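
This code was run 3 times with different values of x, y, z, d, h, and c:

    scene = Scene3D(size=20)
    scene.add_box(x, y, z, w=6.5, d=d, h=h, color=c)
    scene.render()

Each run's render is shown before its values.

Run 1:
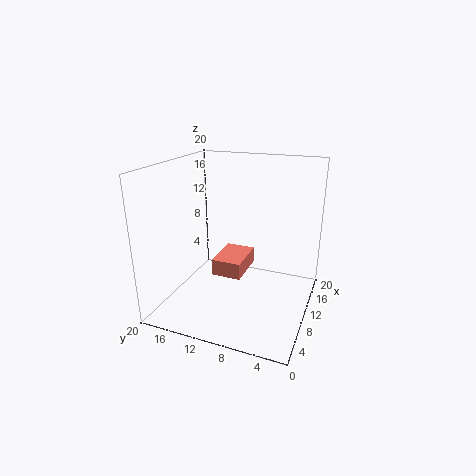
x = 10.5; y = 10; z = 3; d = 4.5; h = 2.5; c = 'salmon'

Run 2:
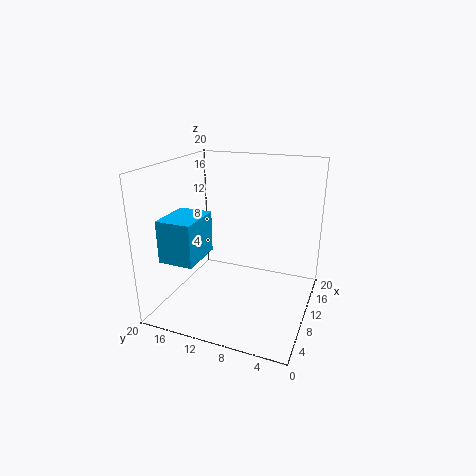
x = 4.5; y = 14.5; z = 7; d = 5; h = 6; c = 'deepskyblue'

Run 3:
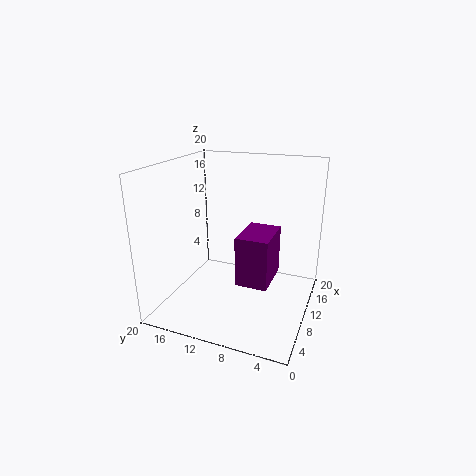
x = 7.5; y = 5; z = 4; d = 4.5; h = 7; c = 'purple'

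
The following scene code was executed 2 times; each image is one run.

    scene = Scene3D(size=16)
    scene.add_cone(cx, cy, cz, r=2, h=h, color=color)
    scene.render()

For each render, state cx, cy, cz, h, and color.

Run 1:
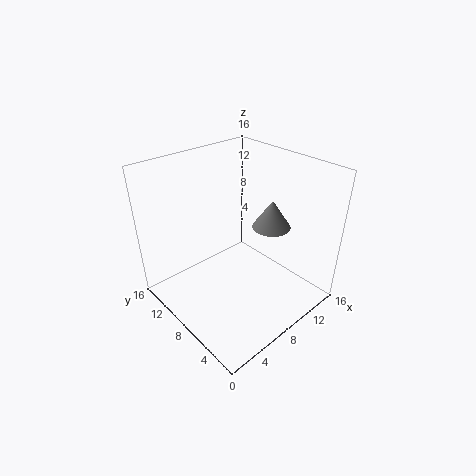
cx = 10, cy = 5, cz = 10, h = 3, color = 'gray'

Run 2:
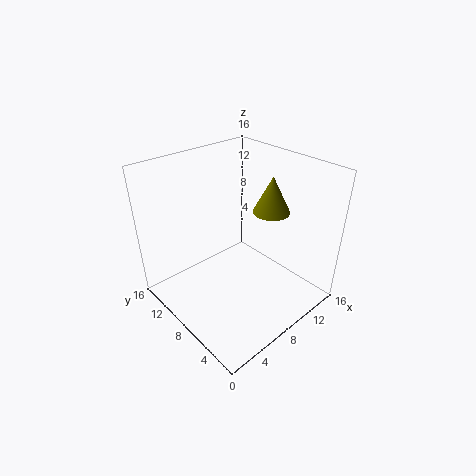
cx = 11, cy = 6, cz = 11, h = 4, color = 'olive'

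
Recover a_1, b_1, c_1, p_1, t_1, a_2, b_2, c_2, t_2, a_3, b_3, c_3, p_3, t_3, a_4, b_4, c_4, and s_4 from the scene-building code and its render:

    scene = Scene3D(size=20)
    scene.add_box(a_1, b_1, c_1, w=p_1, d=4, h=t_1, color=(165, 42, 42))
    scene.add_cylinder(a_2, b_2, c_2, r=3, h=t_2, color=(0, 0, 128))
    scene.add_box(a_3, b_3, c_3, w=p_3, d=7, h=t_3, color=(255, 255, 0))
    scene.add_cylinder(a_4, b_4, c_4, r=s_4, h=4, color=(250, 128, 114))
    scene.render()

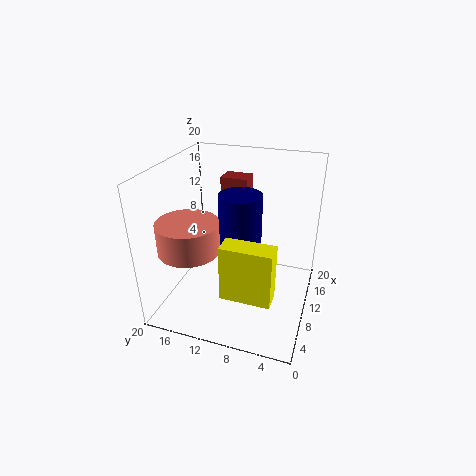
a_1 = 14; b_1 = 10; c_1 = 12; p_1 = 3; t_1 = 5; a_2 = 11; b_2 = 10; c_2 = 9; t_2 = 7; a_3 = 5; b_3 = 4; c_3 = 3; p_3 = 3; t_3 = 8; a_4 = 5; b_4 = 15; c_4 = 10; s_4 = 4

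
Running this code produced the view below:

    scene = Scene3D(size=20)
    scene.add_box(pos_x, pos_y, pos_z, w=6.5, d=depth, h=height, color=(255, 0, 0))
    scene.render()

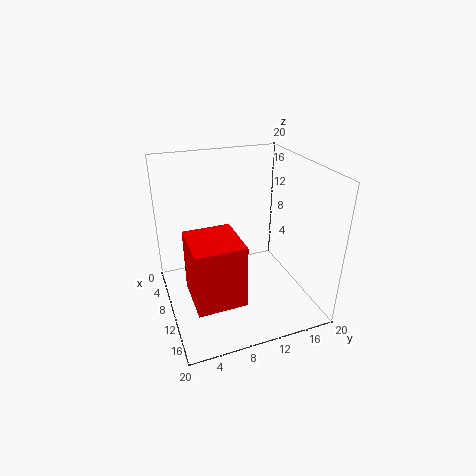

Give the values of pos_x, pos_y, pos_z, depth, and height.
pos_x = 12, pos_y = 2, pos_z = 5.5, depth = 6, height = 8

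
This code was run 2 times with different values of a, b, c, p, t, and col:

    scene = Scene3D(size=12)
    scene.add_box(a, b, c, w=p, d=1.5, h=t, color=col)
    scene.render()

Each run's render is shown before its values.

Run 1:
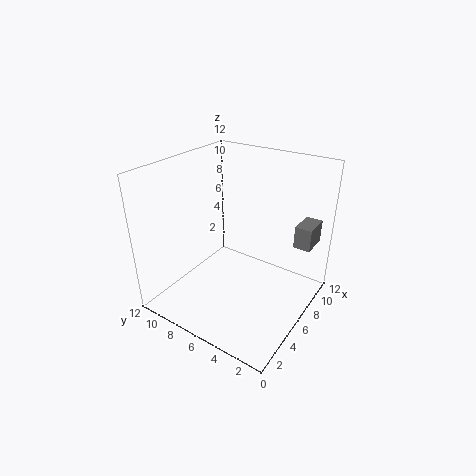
a = 9.5; b = 1; c = 4.5; p = 2.5; t = 2; col = 'gray'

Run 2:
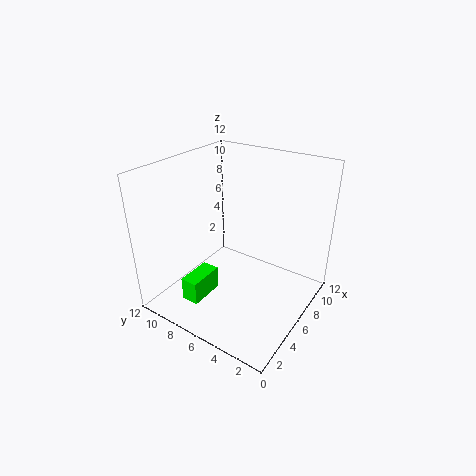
a = 2; b = 7.5; c = 1; p = 3; t = 2; col = 'lime'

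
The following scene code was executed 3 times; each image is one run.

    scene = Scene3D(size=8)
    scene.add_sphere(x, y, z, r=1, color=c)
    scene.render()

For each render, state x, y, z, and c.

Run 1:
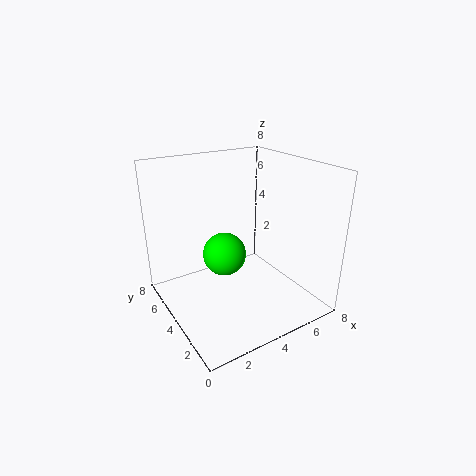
x = 2
y = 2
z = 4.5
c = 'lime'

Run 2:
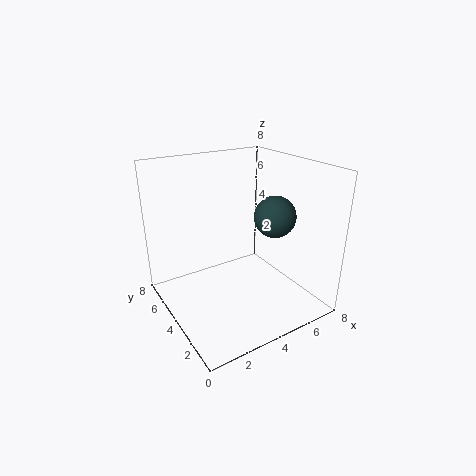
x = 4.5
y = 1.5
z = 6
c = 'darkslategray'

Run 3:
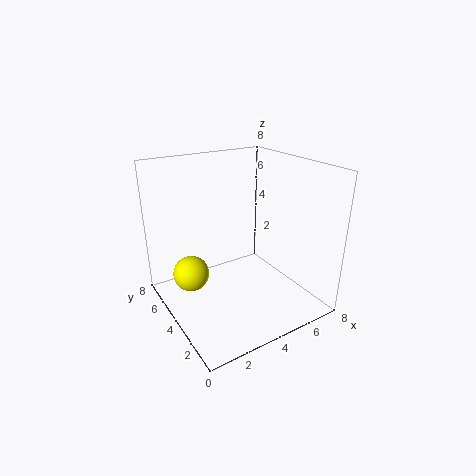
x = 1.5
y = 5
z = 2
c = 'yellow'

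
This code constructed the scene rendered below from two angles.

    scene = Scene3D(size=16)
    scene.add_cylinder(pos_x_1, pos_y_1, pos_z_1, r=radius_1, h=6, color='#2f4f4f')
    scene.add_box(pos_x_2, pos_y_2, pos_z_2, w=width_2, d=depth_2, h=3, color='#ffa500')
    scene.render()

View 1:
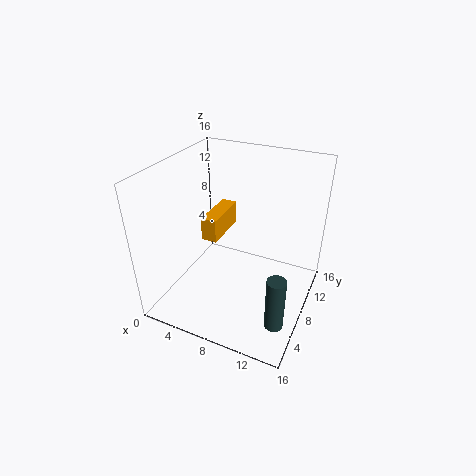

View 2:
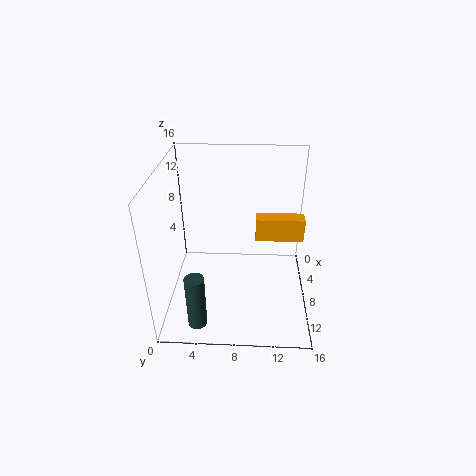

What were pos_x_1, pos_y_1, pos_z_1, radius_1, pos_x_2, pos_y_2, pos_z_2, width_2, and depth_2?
pos_x_1 = 14; pos_y_1 = 4; pos_z_1 = 1; radius_1 = 1; pos_x_2 = 2; pos_y_2 = 10; pos_z_2 = 5; width_2 = 2; depth_2 = 6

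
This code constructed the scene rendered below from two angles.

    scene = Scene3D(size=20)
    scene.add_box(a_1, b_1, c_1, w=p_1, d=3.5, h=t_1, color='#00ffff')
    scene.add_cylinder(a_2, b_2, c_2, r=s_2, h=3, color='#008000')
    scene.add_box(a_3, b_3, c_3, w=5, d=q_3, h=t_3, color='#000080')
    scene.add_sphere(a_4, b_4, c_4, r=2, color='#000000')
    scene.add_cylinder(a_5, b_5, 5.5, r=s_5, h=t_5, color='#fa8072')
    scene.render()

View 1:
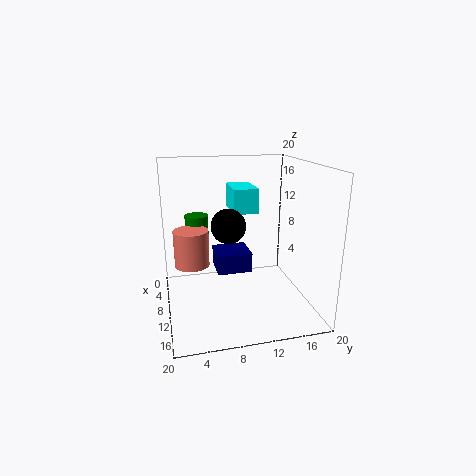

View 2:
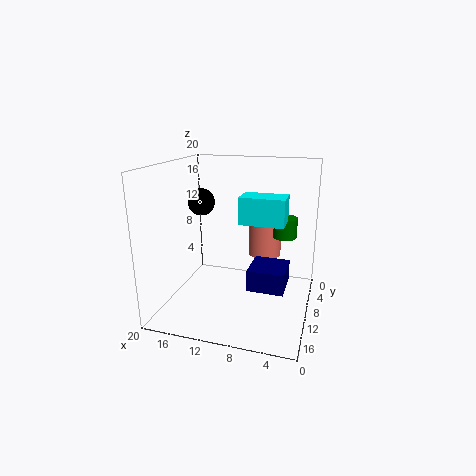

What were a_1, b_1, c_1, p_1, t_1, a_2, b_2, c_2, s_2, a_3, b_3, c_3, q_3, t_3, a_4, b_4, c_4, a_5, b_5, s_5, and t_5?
a_1 = 3.25
b_1 = 9.75
c_1 = 13
p_1 = 5.75
t_1 = 3.5
a_2 = 4.25
b_2 = 5
c_2 = 9
s_2 = 1.75
a_3 = 3
b_3 = 7.5
c_3 = 3.5
q_3 = 5.25
t_3 = 3
a_4 = 16.5
b_4 = 7.25
c_4 = 14
a_5 = 7.5
b_5 = 3.75
s_5 = 2.5
t_5 = 5.25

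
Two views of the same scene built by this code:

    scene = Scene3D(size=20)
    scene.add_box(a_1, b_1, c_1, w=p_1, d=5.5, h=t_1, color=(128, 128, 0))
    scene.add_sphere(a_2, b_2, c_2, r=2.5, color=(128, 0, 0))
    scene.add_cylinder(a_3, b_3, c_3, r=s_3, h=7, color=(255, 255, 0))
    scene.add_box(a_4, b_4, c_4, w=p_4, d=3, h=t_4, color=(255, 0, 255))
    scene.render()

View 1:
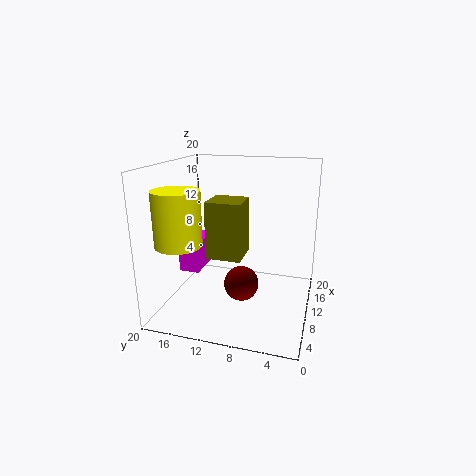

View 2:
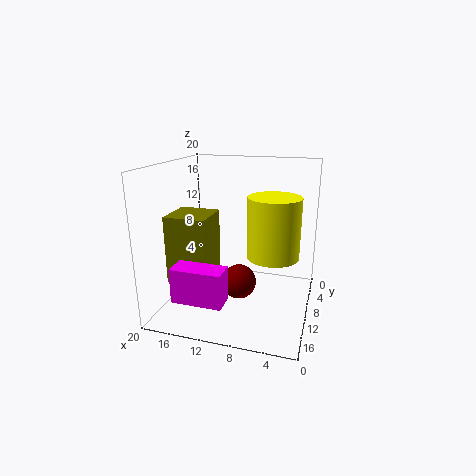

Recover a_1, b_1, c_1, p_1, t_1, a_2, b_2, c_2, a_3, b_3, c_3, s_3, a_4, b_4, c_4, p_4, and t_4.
a_1 = 12.5
b_1 = 10.5
c_1 = 5
p_1 = 5.5
t_1 = 9
a_2 = 10
b_2 = 9.5
c_2 = 3
a_3 = 4
b_3 = 16
c_3 = 10.5
s_3 = 3
a_4 = 9.5
b_4 = 16
c_4 = 4
p_4 = 6.5
t_4 = 4.5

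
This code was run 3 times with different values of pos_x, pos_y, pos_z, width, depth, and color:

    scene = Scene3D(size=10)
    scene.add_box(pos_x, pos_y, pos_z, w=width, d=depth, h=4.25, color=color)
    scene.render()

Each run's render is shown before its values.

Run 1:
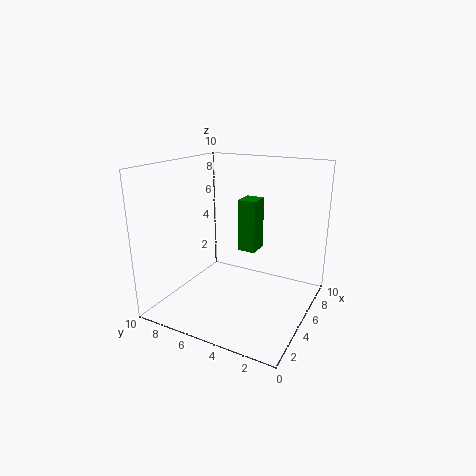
pos_x = 8.25, pos_y = 5.25, pos_z = 2.5, width = 1.75, depth = 1.5, color = 'green'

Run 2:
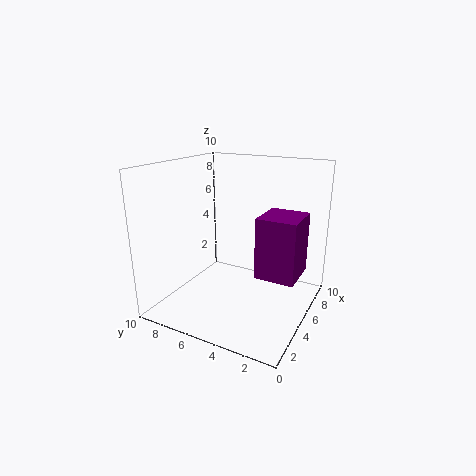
pos_x = 4.5, pos_y = 0.75, pos_z = 2.5, width = 3, depth = 2.75, color = 'purple'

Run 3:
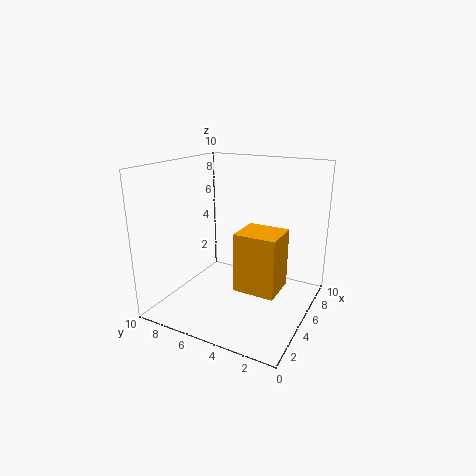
pos_x = 4.25, pos_y = 2, pos_z = 1.25, width = 2.75, depth = 3, color = 'orange'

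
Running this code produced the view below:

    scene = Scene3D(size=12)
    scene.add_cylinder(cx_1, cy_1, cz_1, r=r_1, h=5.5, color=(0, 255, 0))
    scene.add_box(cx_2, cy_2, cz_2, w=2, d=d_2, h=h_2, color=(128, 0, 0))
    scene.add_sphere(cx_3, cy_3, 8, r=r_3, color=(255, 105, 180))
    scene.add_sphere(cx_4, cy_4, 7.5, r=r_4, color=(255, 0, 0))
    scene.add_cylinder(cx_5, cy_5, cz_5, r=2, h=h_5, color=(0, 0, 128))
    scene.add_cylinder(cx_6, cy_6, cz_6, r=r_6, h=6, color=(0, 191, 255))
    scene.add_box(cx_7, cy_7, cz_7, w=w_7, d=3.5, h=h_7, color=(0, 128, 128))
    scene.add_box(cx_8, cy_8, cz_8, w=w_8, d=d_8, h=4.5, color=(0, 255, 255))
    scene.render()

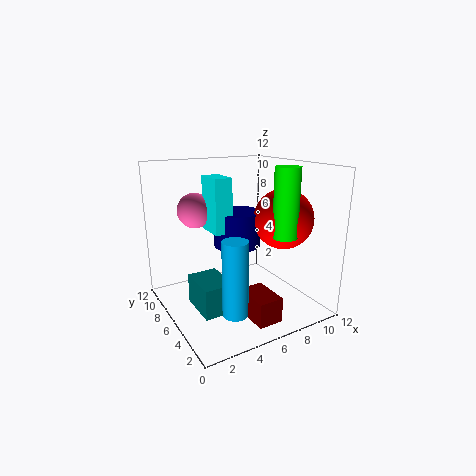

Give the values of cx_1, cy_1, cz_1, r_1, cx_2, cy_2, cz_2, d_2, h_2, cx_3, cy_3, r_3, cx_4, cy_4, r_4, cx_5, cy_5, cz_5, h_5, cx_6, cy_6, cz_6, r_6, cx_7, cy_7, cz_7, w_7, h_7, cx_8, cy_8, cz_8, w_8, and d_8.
cx_1 = 8.5
cy_1 = 3
cz_1 = 6.5
r_1 = 1
cx_2 = 5
cy_2 = 1
cz_2 = 0.5
d_2 = 3
h_2 = 2
cx_3 = 3.5
cy_3 = 9
r_3 = 1.5
cx_4 = 9.5
cy_4 = 4.5
r_4 = 2.5
cx_5 = 6.5
cy_5 = 7
cz_5 = 5
h_5 = 3
cx_6 = 4
cy_6 = 3
cz_6 = 1
r_6 = 1
cx_7 = 2
cy_7 = 4
cz_7 = 0.5
w_7 = 2.5
h_7 = 2.5
cx_8 = 4
cy_8 = 6
cz_8 = 6.5
w_8 = 1.5
d_8 = 2.5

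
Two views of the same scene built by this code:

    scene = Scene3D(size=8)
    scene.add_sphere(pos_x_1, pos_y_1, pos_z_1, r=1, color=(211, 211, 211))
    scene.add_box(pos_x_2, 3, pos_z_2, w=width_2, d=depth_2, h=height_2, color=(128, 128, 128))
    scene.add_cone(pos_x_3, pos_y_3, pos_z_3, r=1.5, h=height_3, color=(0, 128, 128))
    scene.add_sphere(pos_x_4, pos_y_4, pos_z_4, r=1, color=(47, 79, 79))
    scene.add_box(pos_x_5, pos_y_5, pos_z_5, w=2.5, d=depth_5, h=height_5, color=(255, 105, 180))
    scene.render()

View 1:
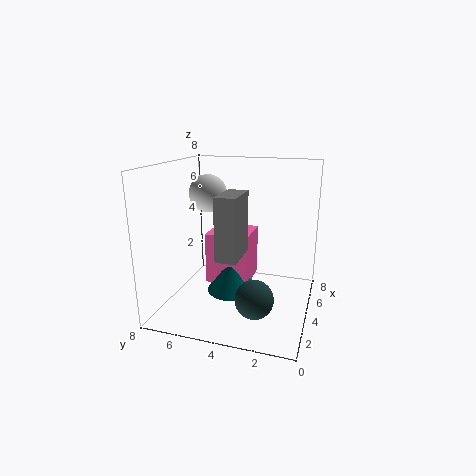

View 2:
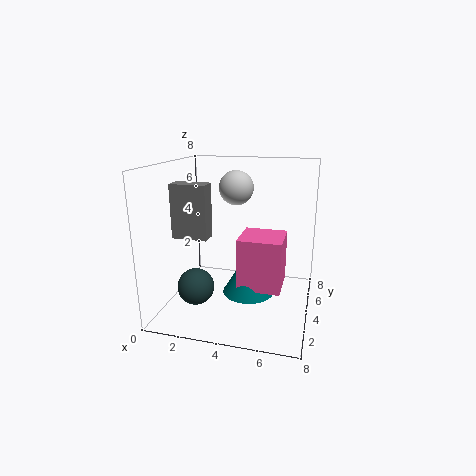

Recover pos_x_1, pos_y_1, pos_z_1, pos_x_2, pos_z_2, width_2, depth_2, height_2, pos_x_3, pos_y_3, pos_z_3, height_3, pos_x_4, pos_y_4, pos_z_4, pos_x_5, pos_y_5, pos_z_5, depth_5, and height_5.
pos_x_1 = 3.5, pos_y_1 = 5.5, pos_z_1 = 6.5, pos_x_2 = 0.5, pos_z_2 = 4, width_2 = 2, depth_2 = 1, height_2 = 3, pos_x_3 = 4.5, pos_y_3 = 4.5, pos_z_3 = 0.5, height_3 = 2.5, pos_x_4 = 2, pos_y_4 = 2.5, pos_z_4 = 1.5, pos_x_5 = 4, pos_y_5 = 3.5, pos_z_5 = 1, depth_5 = 2.5, height_5 = 3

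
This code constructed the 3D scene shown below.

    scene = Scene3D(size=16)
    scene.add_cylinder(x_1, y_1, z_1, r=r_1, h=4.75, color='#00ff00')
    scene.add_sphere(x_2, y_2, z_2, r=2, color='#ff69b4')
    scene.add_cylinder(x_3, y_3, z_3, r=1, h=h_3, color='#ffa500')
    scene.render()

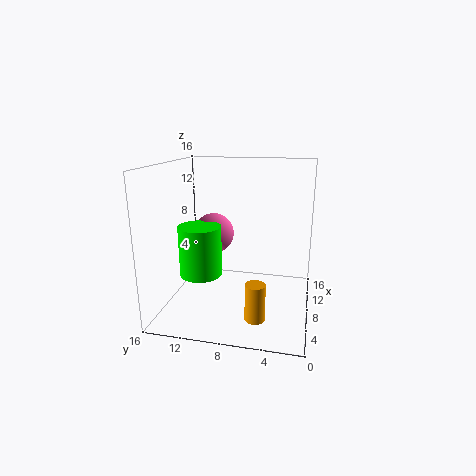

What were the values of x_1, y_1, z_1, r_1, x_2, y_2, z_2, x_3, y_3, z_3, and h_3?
x_1 = 2; y_1 = 10.25; z_1 = 6.25; r_1 = 2; x_2 = 4.75; y_2 = 9.75; z_2 = 9.5; x_3 = 2.25; y_3 = 5; z_3 = 1.75; h_3 = 3.75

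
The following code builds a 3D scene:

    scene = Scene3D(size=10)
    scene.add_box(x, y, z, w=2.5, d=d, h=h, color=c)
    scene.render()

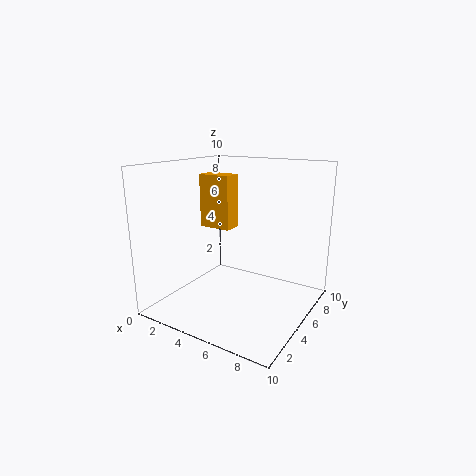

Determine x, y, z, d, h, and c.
x = 1, y = 6, z = 5, d = 1.5, h = 4, c = 'orange'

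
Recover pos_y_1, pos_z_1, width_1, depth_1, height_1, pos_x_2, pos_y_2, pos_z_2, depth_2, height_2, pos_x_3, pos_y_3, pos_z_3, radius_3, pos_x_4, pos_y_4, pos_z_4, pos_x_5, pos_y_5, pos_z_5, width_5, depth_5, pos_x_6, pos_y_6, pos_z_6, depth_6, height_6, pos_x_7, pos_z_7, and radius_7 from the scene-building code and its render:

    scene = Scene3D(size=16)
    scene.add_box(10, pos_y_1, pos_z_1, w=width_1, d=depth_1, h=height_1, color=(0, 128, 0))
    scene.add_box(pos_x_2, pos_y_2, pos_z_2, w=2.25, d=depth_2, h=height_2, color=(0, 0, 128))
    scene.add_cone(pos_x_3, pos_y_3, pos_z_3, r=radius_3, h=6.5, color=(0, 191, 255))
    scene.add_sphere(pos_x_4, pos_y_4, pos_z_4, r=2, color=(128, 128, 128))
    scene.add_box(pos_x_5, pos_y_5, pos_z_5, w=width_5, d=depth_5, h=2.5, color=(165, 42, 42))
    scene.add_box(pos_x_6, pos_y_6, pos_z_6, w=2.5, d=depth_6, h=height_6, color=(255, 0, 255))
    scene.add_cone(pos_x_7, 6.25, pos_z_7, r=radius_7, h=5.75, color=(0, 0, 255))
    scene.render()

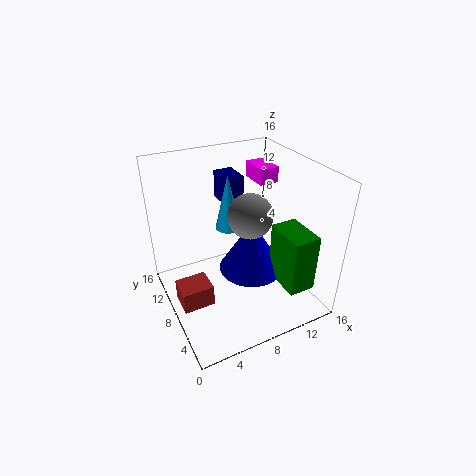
pos_y_1 = 0.25
pos_z_1 = 5
width_1 = 2.75
depth_1 = 4.25
height_1 = 6
pos_x_2 = 8
pos_y_2 = 11
pos_z_2 = 10.5
depth_2 = 3.25
height_2 = 3.25
pos_x_3 = 8.25
pos_y_3 = 11
pos_z_3 = 7.75
radius_3 = 1.5
pos_x_4 = 6.5
pos_y_4 = 2.75
pos_z_4 = 13.75
pos_x_5 = 0.75
pos_y_5 = 6.5
pos_z_5 = 1
width_5 = 3.5
depth_5 = 3
pos_x_6 = 13.25
pos_y_6 = 12.25
pos_z_6 = 11.5
depth_6 = 3.75
height_6 = 2
pos_x_7 = 8.75
pos_z_7 = 5
radius_7 = 3.5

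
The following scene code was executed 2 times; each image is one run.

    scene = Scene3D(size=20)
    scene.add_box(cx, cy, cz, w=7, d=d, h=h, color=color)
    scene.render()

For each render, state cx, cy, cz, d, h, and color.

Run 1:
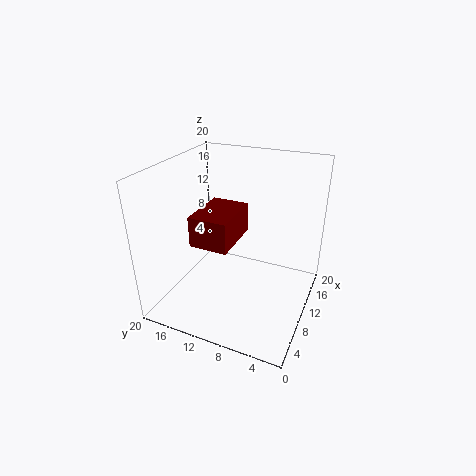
cx = 4, cy = 9, cz = 11, d = 5, h = 4, color = 'maroon'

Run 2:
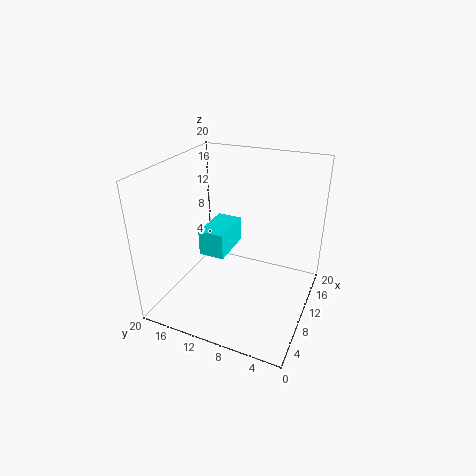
cx = 11, cy = 13, cz = 5, d = 4, h = 4, color = 'cyan'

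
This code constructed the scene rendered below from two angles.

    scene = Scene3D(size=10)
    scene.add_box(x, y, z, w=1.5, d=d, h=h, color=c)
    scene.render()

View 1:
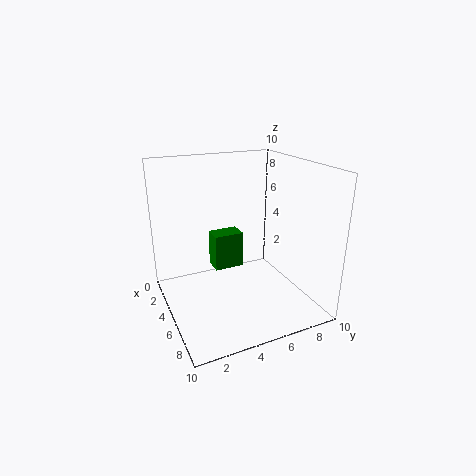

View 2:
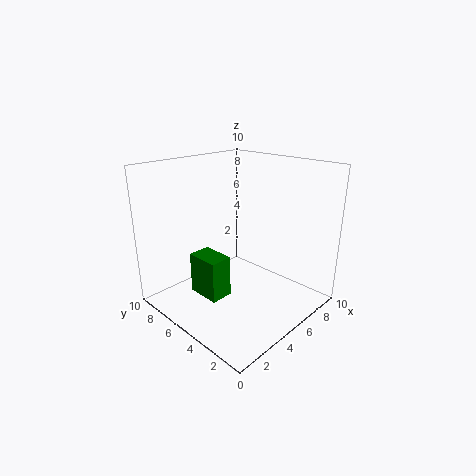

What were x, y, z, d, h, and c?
x = 1.75, y = 4, z = 1.75, d = 2.25, h = 2.75, c = 'green'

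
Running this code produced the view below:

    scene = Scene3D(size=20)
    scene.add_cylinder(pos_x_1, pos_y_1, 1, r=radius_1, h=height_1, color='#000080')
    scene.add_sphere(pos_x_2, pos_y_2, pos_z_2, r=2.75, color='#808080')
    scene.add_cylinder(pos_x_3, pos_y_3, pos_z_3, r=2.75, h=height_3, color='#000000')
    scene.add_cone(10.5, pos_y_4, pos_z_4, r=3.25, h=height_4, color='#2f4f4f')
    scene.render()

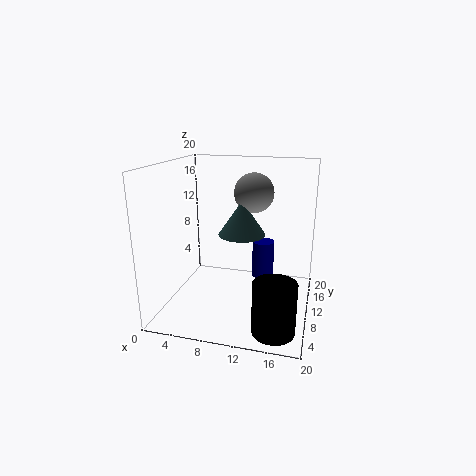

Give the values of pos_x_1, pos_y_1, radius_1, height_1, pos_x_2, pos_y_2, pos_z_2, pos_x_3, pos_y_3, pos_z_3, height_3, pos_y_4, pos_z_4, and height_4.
pos_x_1 = 12.25; pos_y_1 = 17.5; radius_1 = 1.75; height_1 = 6; pos_x_2 = 11.75; pos_y_2 = 12; pos_z_2 = 16; pos_x_3 = 16.25; pos_y_3 = 3.75; pos_z_3 = 0.25; height_3 = 6.75; pos_y_4 = 10.25; pos_z_4 = 10.5; height_4 = 4.75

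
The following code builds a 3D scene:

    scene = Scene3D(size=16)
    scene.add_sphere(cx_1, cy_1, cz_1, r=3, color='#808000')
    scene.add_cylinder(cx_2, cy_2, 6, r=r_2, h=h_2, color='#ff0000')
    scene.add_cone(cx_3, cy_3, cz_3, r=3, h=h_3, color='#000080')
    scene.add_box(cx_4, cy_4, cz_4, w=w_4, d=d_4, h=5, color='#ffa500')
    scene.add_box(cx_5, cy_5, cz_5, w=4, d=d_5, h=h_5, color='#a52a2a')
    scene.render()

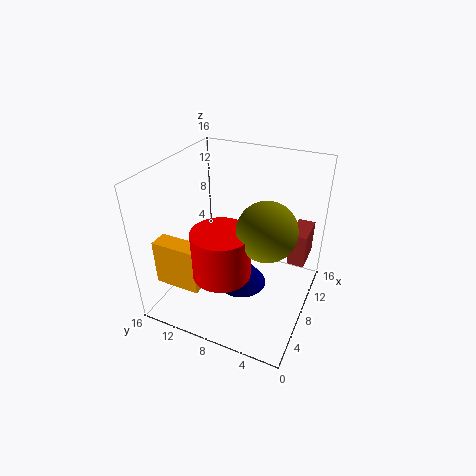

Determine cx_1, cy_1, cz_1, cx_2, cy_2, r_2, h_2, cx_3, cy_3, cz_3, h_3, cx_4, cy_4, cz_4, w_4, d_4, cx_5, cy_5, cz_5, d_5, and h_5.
cx_1 = 6, cy_1 = 4, cz_1 = 11, cx_2 = 4, cy_2 = 8, r_2 = 3, h_2 = 5, cx_3 = 9, cy_3 = 8, cz_3 = 1, h_3 = 4, cx_4 = 2, cy_4 = 10, cz_4 = 4, w_4 = 2, d_4 = 5, cx_5 = 11, cy_5 = 1, cz_5 = 4, d_5 = 2, h_5 = 4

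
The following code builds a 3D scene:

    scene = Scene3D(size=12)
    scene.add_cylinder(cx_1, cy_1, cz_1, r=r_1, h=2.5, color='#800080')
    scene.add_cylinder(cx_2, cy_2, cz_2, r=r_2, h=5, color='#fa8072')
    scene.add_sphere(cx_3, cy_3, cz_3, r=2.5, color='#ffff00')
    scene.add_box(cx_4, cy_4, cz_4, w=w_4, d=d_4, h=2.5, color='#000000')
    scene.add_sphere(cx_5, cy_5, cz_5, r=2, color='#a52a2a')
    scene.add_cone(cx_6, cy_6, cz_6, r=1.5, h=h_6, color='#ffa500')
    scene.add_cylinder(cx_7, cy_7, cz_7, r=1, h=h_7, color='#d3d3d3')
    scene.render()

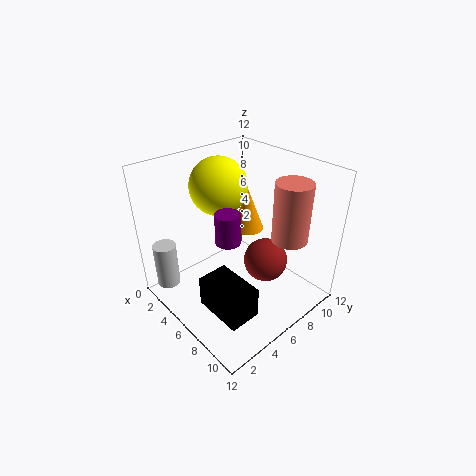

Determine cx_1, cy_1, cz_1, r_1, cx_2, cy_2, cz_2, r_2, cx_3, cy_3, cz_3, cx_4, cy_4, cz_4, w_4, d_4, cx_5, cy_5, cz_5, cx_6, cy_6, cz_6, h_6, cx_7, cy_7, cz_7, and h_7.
cx_1 = 6.5
cy_1 = 4.5
cz_1 = 6.5
r_1 = 1
cx_2 = 9
cy_2 = 9
cz_2 = 6
r_2 = 1.5
cx_3 = 3
cy_3 = 6.5
cz_3 = 9.5
cx_4 = 6.5
cy_4 = 1.5
cz_4 = 2
w_4 = 4
d_4 = 2.5
cx_5 = 6.5
cy_5 = 9
cz_5 = 2.5
cx_6 = 3.5
cy_6 = 9.5
cz_6 = 4.5
h_6 = 4
cx_7 = 1.5
cy_7 = 1.5
cz_7 = 1
h_7 = 4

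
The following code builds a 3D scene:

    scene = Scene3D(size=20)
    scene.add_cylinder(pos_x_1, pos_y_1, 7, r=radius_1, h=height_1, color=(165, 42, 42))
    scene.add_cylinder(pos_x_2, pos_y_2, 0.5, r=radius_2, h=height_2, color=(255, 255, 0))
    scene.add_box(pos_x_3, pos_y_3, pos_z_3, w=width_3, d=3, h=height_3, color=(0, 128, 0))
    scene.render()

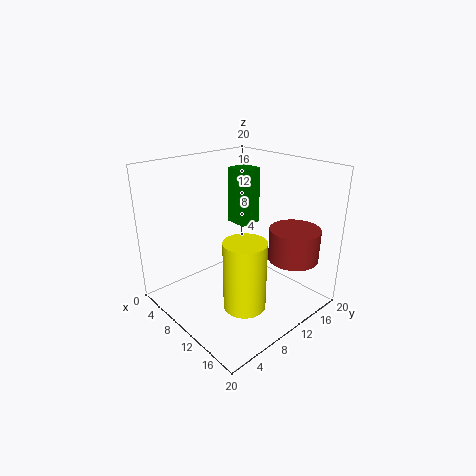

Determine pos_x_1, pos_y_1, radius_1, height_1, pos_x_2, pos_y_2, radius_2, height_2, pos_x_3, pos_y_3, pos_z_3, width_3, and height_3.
pos_x_1 = 15.5; pos_y_1 = 15.5; radius_1 = 3.5; height_1 = 4.5; pos_x_2 = 12.5; pos_y_2 = 9; radius_2 = 3; height_2 = 10; pos_x_3 = 8; pos_y_3 = 10; pos_z_3 = 12; width_3 = 3; height_3 = 7.5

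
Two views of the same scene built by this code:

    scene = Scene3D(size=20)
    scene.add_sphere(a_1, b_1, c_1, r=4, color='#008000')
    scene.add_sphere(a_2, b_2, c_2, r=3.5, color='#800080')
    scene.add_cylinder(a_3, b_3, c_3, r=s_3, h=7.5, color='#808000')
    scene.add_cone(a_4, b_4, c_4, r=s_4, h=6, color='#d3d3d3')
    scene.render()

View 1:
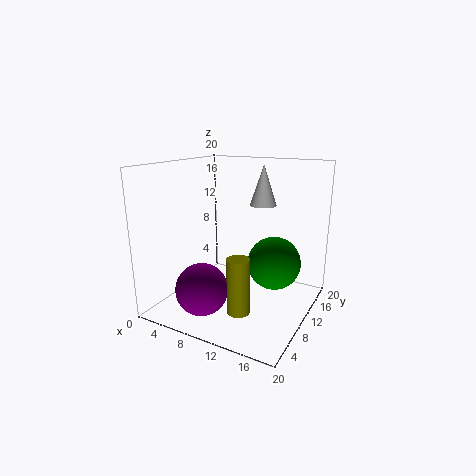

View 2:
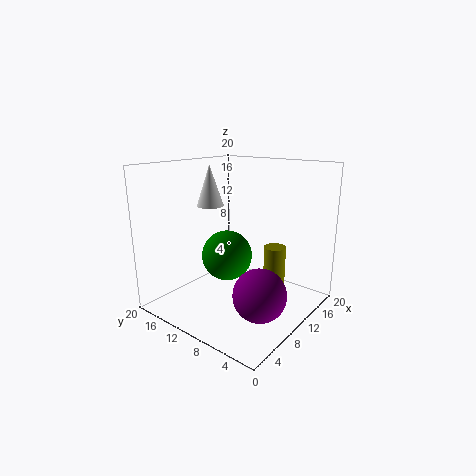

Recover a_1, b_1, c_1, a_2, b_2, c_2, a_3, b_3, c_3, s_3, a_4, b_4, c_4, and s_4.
a_1 = 13.5, b_1 = 15, c_1 = 5, a_2 = 7.5, b_2 = 4.5, c_2 = 4, a_3 = 12.5, b_3 = 5.5, c_3 = 1.5, s_3 = 1.5, a_4 = 11, b_4 = 16, c_4 = 13.5, s_4 = 2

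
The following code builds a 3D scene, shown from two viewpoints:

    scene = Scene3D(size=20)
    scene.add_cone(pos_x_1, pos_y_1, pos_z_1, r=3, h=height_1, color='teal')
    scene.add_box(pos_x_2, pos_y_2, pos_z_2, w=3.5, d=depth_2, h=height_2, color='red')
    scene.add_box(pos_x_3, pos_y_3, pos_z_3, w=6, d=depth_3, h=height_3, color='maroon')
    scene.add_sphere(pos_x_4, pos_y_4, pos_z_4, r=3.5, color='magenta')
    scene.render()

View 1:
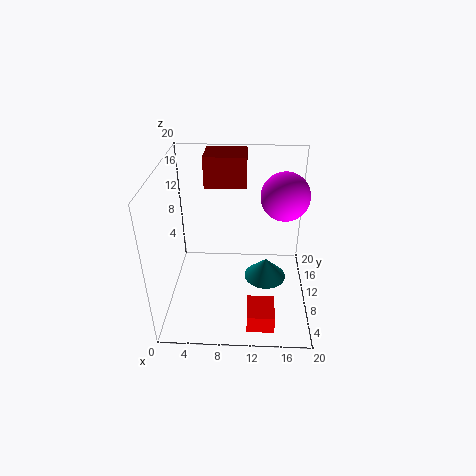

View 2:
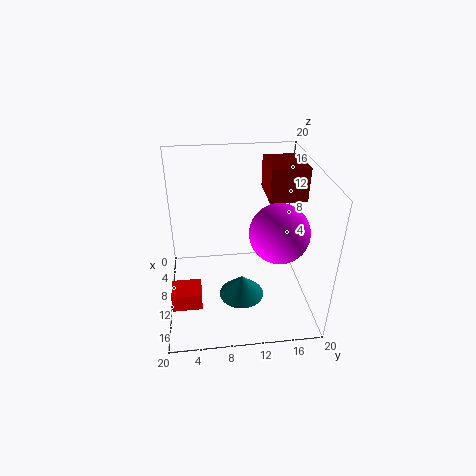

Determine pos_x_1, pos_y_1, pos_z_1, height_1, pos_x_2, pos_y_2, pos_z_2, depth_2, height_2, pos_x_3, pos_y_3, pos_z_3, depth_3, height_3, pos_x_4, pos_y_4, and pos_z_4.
pos_x_1 = 14; pos_y_1 = 10; pos_z_1 = 3.5; height_1 = 3; pos_x_2 = 11.5; pos_y_2 = 0.5; pos_z_2 = 2; depth_2 = 4; height_2 = 2.5; pos_x_3 = 5; pos_y_3 = 14; pos_z_3 = 15.5; depth_3 = 5; height_3 = 4.5; pos_x_4 = 16.5; pos_y_4 = 14; pos_z_4 = 14.5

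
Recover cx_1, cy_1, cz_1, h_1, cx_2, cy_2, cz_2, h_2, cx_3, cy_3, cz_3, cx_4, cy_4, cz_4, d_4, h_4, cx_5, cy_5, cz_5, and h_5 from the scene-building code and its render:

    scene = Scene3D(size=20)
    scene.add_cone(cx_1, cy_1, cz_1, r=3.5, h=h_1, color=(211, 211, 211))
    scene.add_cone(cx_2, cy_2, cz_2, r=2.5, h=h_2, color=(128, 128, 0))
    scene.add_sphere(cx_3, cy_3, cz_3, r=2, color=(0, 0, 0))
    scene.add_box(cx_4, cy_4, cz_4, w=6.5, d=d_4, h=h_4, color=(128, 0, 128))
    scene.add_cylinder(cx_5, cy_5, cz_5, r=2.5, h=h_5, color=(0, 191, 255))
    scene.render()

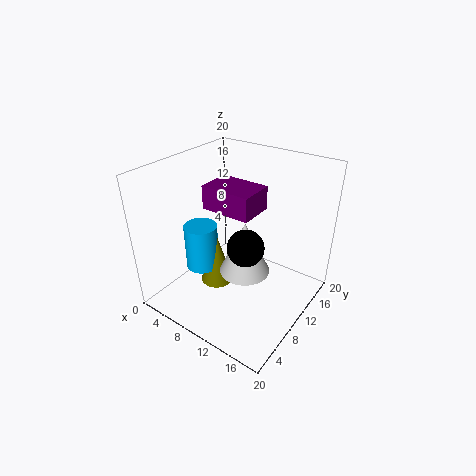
cx_1 = 11.5; cy_1 = 9.5; cz_1 = 5.5; h_1 = 7.5; cx_2 = 5.5; cy_2 = 10.5; cz_2 = 0.5; h_2 = 8.5; cx_3 = 16; cy_3 = 3; cz_3 = 14.5; cx_4 = 7.5; cy_4 = 6; cz_4 = 15.5; d_4 = 4.5; h_4 = 3; cx_5 = 3.5; cy_5 = 9.5; cz_5 = 3; h_5 = 7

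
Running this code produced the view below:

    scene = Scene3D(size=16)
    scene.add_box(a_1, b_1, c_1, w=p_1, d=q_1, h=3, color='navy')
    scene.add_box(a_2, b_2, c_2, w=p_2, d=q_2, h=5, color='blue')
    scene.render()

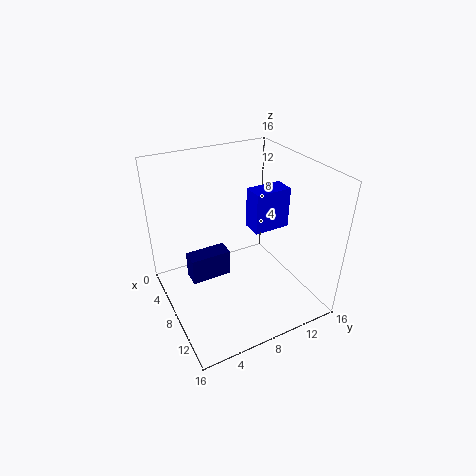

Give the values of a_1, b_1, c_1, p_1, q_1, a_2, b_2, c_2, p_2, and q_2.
a_1 = 6, b_1 = 2.5, c_1 = 3.5, p_1 = 2, q_1 = 4.5, a_2 = 4.5, b_2 = 11, c_2 = 7, p_2 = 2.5, q_2 = 4.5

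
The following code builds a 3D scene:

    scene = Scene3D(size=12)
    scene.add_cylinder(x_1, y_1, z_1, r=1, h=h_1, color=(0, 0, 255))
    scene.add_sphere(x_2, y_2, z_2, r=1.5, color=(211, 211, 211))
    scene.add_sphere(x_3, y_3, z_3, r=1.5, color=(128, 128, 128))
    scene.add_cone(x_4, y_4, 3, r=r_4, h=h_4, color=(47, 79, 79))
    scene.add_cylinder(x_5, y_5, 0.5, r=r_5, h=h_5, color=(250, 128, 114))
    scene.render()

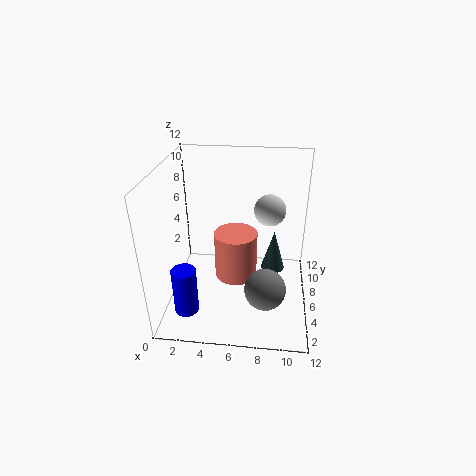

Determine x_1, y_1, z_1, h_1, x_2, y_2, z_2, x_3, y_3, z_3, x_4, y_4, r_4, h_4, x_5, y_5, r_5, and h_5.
x_1 = 2
y_1 = 3
z_1 = 0.5
h_1 = 4
x_2 = 8.5
y_2 = 10.5
z_2 = 6.5
x_3 = 8.5
y_3 = 1.5
z_3 = 4.5
x_4 = 9
y_4 = 6.5
r_4 = 1
h_4 = 3.5
x_5 = 5.5
y_5 = 8.5
r_5 = 2
h_5 = 4.5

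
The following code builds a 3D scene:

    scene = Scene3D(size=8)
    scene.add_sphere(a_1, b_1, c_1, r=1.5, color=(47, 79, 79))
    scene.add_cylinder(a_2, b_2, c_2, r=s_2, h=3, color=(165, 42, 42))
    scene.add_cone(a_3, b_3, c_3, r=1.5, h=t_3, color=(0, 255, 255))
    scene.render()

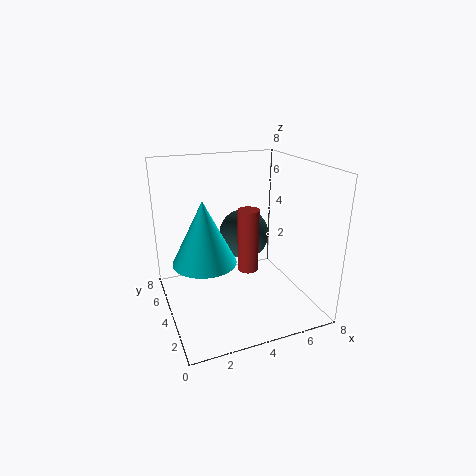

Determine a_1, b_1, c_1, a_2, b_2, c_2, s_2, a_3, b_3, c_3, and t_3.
a_1 = 5; b_1 = 5.5; c_1 = 3.5; a_2 = 3.5; b_2 = 1.5; c_2 = 3.5; s_2 = 0.5; a_3 = 1.5; b_3 = 2; c_3 = 4; t_3 = 3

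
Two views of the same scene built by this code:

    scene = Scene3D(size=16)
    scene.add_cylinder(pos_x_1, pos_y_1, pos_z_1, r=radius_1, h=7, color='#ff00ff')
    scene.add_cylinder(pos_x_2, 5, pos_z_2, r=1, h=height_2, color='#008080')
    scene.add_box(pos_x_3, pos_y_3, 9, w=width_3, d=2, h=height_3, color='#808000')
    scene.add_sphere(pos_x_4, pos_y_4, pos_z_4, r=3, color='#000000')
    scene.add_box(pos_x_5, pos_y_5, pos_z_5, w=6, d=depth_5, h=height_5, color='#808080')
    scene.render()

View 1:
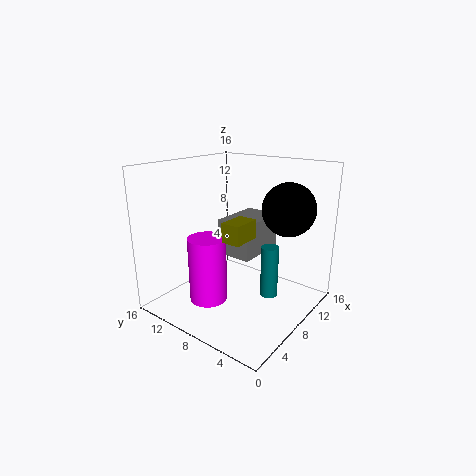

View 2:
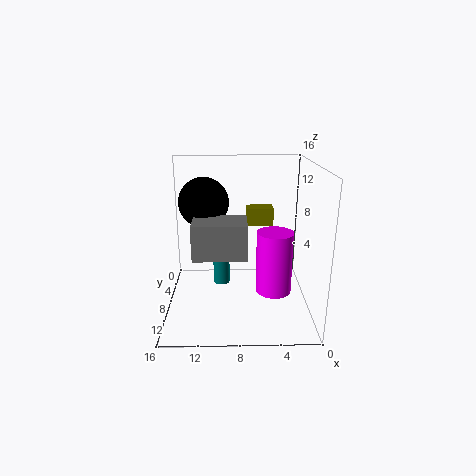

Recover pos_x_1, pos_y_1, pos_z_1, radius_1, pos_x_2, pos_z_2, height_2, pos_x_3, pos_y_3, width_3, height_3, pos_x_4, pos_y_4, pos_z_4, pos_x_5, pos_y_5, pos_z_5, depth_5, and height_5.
pos_x_1 = 4; pos_y_1 = 9; pos_z_1 = 2; radius_1 = 2; pos_x_2 = 10; pos_z_2 = 1; height_2 = 6; pos_x_3 = 4; pos_y_3 = 5; width_3 = 3; height_3 = 2; pos_x_4 = 12; pos_y_4 = 4; pos_z_4 = 11; pos_x_5 = 7; pos_y_5 = 6; pos_z_5 = 6; depth_5 = 4; height_5 = 4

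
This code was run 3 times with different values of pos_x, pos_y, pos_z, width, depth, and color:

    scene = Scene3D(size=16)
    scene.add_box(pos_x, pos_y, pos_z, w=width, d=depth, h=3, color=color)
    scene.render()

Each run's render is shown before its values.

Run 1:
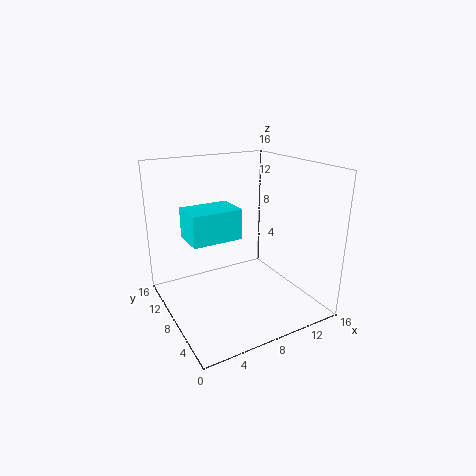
pos_x = 1.5; pos_y = 4.5; pos_z = 9.5; width = 5; depth = 3.5; color = 'cyan'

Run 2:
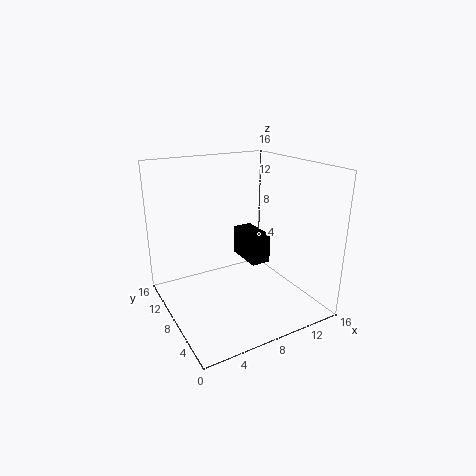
pos_x = 7.5; pos_y = 4; pos_z = 6.5; width = 2; depth = 4; color = 'black'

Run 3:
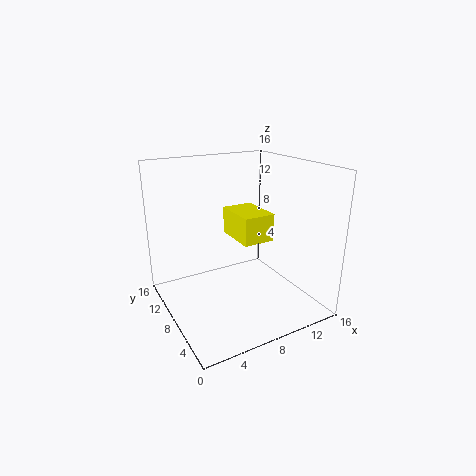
pos_x = 7.5; pos_y = 5.5; pos_z = 8; width = 3.5; depth = 5; color = 'yellow'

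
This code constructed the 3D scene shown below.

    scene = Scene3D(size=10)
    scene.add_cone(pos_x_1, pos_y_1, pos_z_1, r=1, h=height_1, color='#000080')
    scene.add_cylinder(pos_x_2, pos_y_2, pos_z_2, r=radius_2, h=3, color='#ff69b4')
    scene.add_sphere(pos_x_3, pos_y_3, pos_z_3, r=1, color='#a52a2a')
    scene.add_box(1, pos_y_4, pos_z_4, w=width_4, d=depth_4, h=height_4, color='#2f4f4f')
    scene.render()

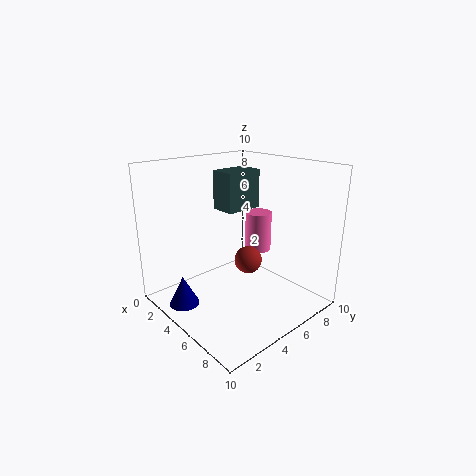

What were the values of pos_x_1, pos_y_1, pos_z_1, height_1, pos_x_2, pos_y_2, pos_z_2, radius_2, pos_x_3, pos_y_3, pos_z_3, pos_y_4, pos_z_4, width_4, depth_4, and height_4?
pos_x_1 = 4
pos_y_1 = 1
pos_z_1 = 1
height_1 = 2
pos_x_2 = 4
pos_y_2 = 8
pos_z_2 = 3
radius_2 = 1
pos_x_3 = 5
pos_y_3 = 6
pos_z_3 = 3
pos_y_4 = 6
pos_z_4 = 6
width_4 = 2
depth_4 = 3
height_4 = 3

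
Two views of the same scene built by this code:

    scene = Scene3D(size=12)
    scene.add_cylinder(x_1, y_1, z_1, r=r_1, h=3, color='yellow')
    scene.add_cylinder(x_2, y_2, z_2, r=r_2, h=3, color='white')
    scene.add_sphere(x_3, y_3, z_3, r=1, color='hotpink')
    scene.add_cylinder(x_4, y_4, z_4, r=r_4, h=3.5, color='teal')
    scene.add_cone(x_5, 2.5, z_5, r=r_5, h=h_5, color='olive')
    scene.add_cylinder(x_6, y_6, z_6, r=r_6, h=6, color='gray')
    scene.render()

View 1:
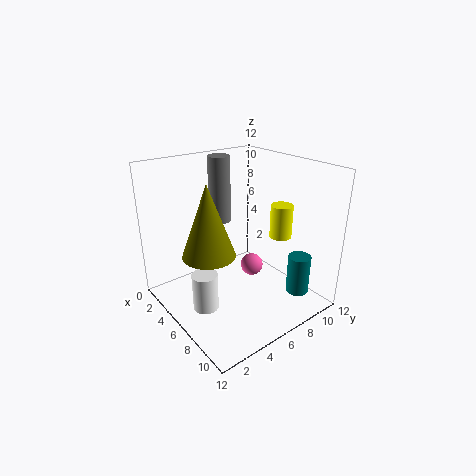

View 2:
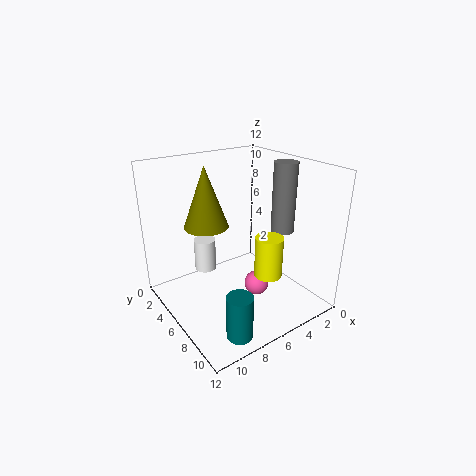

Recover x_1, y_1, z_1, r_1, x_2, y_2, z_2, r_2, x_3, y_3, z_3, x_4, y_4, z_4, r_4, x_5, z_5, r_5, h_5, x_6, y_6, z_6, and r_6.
x_1 = 6.5; y_1 = 10.5; z_1 = 5; r_1 = 1; x_2 = 7; y_2 = 2; z_2 = 1.5; r_2 = 1; x_3 = 5.5; y_3 = 8; z_3 = 2.5; x_4 = 9; y_4 = 10.5; z_4 = 0.5; r_4 = 1; x_5 = 7; z_5 = 6; r_5 = 2; h_5 = 5.5; x_6 = 2; y_6 = 7; z_6 = 6; r_6 = 1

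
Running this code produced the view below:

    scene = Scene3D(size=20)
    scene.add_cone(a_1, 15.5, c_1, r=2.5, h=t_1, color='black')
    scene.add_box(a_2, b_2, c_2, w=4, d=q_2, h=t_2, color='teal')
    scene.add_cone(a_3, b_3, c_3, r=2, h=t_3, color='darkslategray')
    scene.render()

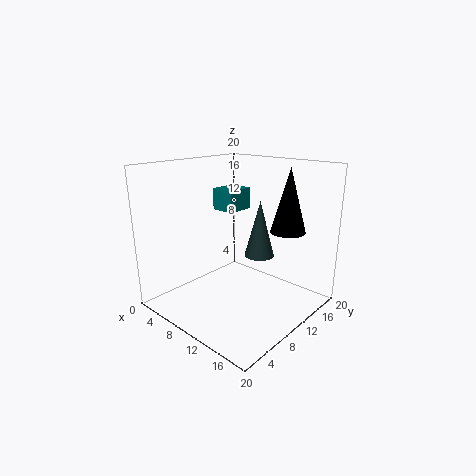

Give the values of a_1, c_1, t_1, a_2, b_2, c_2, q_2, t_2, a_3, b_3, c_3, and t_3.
a_1 = 14.5; c_1 = 10.5; t_1 = 9; a_2 = 0.5; b_2 = 14.5; c_2 = 11.5; q_2 = 4.5; t_2 = 3.5; a_3 = 13; b_3 = 11; c_3 = 8; t_3 = 7.5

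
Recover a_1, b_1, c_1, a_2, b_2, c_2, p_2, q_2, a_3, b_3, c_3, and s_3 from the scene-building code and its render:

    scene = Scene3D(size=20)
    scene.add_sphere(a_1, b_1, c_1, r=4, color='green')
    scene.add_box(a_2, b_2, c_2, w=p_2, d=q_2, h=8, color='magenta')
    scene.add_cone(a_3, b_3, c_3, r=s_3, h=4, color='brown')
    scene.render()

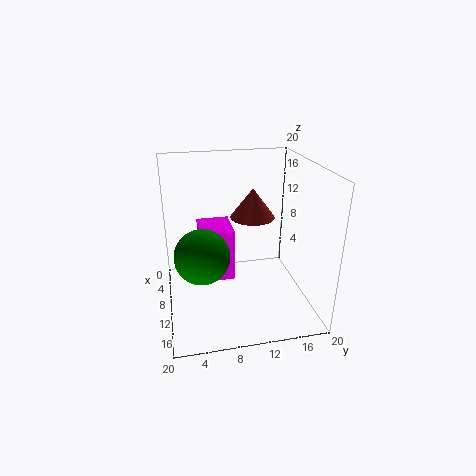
a_1 = 9
b_1 = 5
c_1 = 7
a_2 = 2
b_2 = 5
c_2 = 2
p_2 = 6
q_2 = 5
a_3 = 10
b_3 = 12
c_3 = 13
s_3 = 3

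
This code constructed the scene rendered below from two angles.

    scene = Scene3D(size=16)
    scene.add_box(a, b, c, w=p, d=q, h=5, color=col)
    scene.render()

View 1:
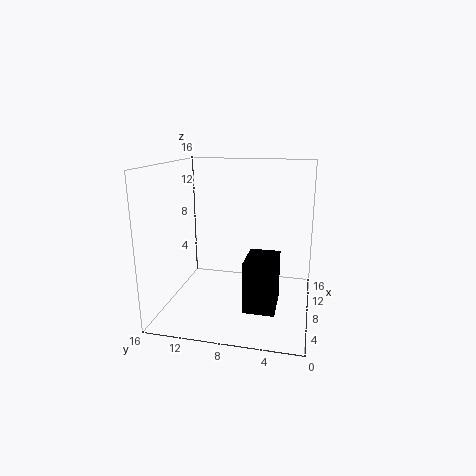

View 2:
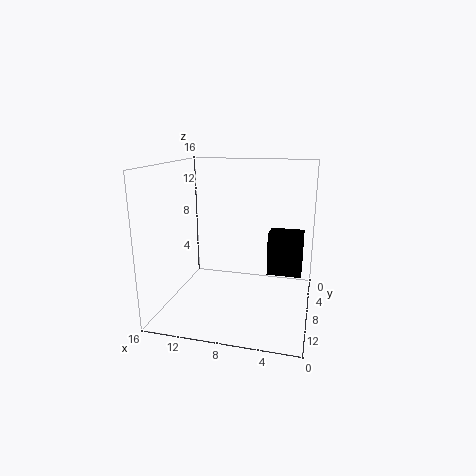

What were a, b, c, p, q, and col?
a = 1, b = 3, c = 3, p = 4, q = 3, col = 'black'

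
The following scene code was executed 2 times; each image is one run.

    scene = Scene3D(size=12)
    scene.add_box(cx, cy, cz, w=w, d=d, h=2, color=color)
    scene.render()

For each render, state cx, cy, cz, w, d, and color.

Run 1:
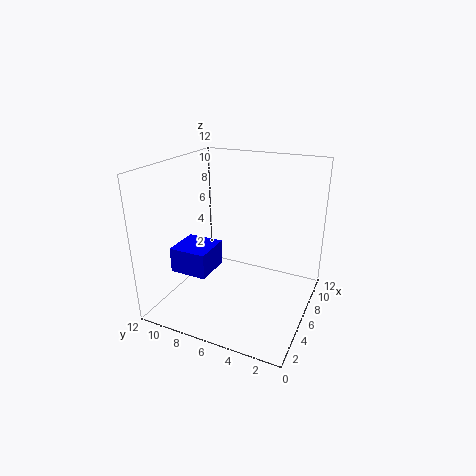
cx = 2
cy = 7
cz = 4
w = 3
d = 3
color = 'blue'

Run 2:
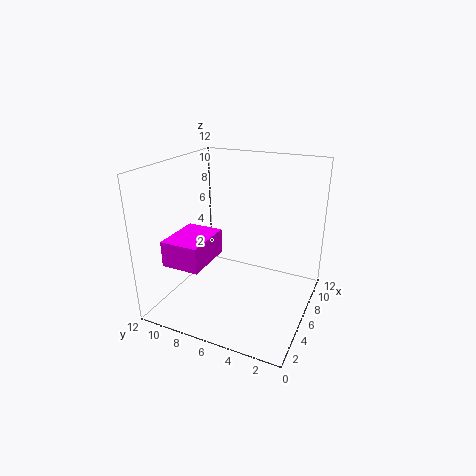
cx = 1
cy = 7
cz = 5
w = 4
d = 3
color = 'magenta'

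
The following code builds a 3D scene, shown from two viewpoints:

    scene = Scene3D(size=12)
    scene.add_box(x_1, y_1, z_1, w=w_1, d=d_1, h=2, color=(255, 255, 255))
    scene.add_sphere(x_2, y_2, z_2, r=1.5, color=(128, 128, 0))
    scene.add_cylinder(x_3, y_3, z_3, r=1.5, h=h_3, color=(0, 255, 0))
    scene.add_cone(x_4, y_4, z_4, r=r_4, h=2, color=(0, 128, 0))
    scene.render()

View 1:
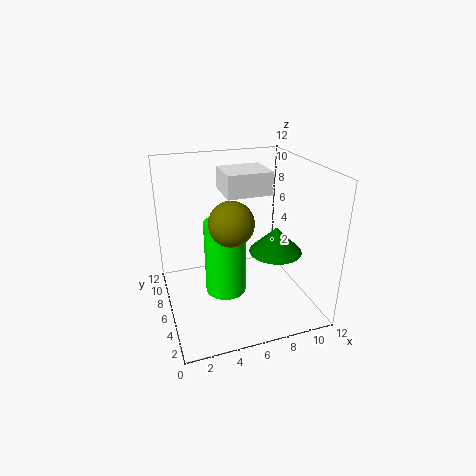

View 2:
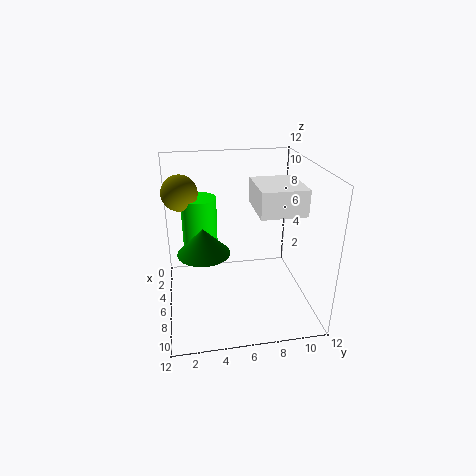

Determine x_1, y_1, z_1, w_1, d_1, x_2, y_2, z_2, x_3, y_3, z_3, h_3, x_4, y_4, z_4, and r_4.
x_1 = 5.5
y_1 = 7
z_1 = 9
w_1 = 4
d_1 = 3.5
x_2 = 4
y_2 = 1.5
z_2 = 9.5
x_3 = 4
y_3 = 3
z_3 = 3.5
h_3 = 5.5
x_4 = 8
y_4 = 3
z_4 = 6
r_4 = 2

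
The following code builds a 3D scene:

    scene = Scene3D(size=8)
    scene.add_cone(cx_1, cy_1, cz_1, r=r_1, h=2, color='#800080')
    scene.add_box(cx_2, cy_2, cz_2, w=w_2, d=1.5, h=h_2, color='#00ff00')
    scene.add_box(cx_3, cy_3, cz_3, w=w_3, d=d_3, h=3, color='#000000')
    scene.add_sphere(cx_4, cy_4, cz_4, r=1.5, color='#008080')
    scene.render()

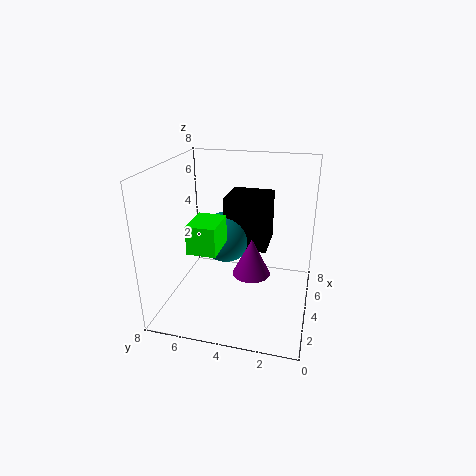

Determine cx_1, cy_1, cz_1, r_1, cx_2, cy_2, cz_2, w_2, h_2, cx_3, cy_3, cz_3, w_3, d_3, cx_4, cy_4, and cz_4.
cx_1 = 3, cy_1 = 3, cz_1 = 2.5, r_1 = 1, cx_2 = 1.5, cy_2 = 4.5, cz_2 = 4, w_2 = 2, h_2 = 1.5, cx_3 = 4.5, cy_3 = 2.5, cz_3 = 3, w_3 = 2.5, d_3 = 2.5, cx_4 = 5, cy_4 = 5, cz_4 = 3.5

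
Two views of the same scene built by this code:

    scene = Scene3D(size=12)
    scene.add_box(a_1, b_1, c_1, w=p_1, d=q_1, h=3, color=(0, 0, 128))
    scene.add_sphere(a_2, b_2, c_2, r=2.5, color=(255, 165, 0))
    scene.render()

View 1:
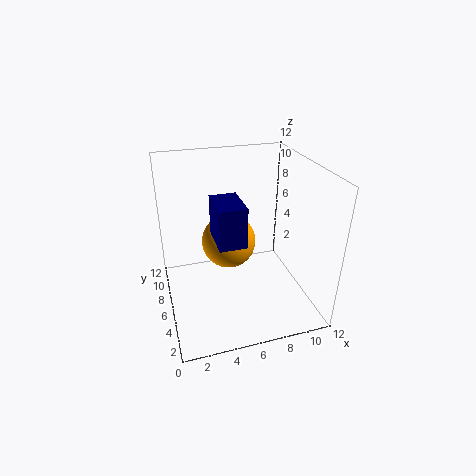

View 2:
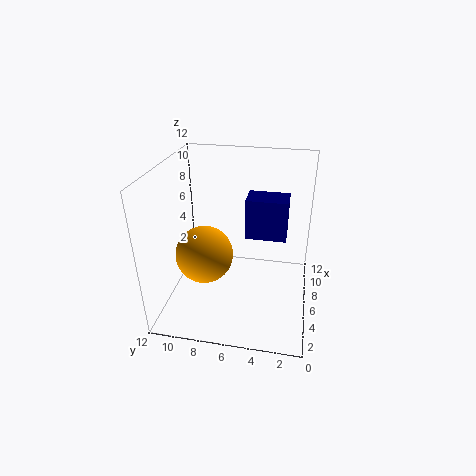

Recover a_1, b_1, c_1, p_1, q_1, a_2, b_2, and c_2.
a_1 = 3.5
b_1 = 2
c_1 = 7.5
p_1 = 2
q_1 = 3
a_2 = 6
b_2 = 9
c_2 = 4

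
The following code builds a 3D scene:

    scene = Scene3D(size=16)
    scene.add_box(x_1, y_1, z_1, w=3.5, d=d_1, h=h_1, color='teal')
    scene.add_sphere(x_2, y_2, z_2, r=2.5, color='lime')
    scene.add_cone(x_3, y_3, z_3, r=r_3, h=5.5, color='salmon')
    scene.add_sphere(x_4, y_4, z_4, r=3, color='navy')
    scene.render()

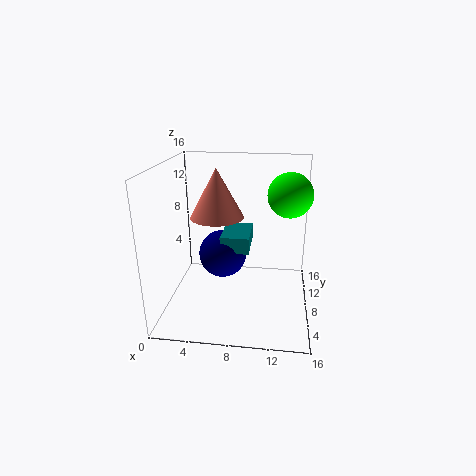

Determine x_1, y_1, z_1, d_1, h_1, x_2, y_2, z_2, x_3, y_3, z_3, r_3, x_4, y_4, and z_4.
x_1 = 5.5
y_1 = 10
z_1 = 5
d_1 = 5.5
h_1 = 2
x_2 = 13.5
y_2 = 10
z_2 = 12.5
x_3 = 5.5
y_3 = 9
z_3 = 10
r_3 = 3
x_4 = 5.5
y_4 = 12
z_4 = 4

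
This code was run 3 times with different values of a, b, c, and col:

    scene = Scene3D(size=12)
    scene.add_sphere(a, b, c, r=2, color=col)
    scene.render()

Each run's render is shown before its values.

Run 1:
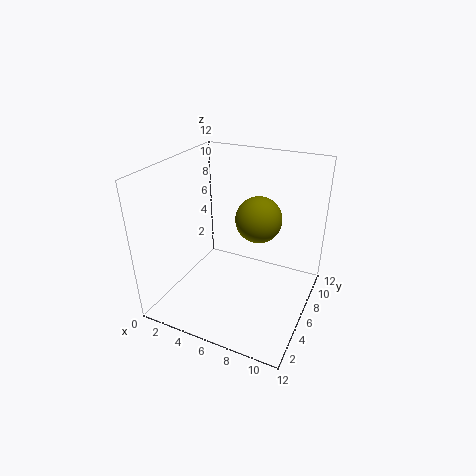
a = 7
b = 8
c = 7
col = 'olive'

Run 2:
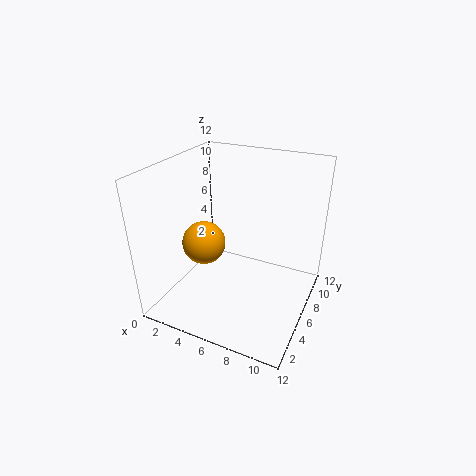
a = 2
b = 7
c = 4
col = 'orange'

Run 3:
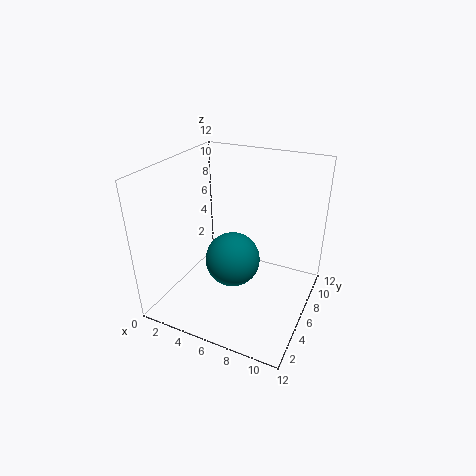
a = 7
b = 3
c = 6
col = 'teal'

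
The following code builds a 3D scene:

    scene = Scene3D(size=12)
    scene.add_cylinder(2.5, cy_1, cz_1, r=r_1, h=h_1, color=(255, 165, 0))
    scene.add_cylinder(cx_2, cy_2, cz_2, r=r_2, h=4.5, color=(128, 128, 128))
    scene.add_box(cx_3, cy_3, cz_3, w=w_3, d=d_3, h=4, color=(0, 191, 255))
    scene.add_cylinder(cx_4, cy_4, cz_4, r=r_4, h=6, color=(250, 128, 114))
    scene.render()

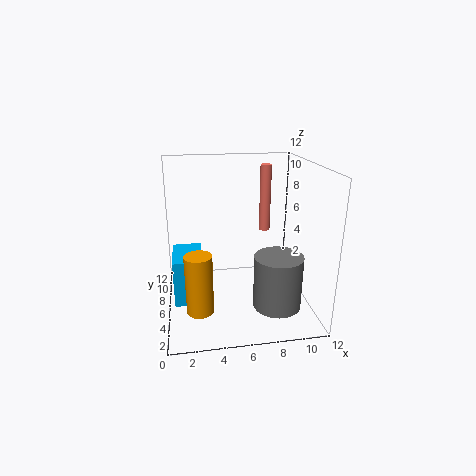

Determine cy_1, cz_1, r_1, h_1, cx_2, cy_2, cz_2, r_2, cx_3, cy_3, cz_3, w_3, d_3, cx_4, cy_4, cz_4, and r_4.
cy_1 = 2; cz_1 = 2; r_1 = 1; h_1 = 4.5; cx_2 = 9; cy_2 = 4; cz_2 = 0.5; r_2 = 2; cx_3 = 0.5; cy_3 = 5; cz_3 = 0.5; w_3 = 2.5; d_3 = 4; cx_4 = 9; cy_4 = 9; cz_4 = 5.5; r_4 = 0.5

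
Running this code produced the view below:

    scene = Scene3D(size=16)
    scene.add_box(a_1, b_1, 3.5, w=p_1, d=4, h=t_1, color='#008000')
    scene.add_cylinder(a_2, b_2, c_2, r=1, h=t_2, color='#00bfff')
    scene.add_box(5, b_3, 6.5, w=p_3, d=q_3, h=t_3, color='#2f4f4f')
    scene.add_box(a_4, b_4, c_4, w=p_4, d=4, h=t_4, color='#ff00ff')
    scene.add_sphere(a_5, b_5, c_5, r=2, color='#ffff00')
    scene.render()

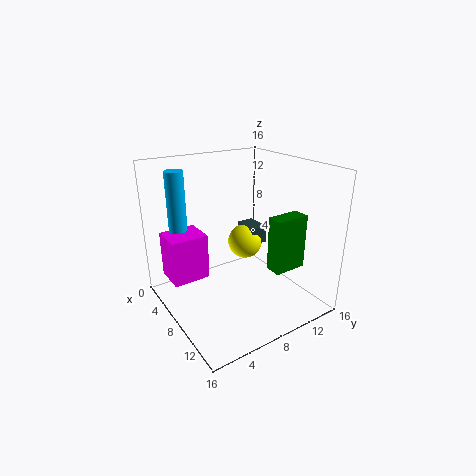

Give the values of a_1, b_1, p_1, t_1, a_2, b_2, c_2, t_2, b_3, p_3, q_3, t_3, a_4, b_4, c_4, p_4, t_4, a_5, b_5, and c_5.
a_1 = 9, b_1 = 11.5, p_1 = 2, t_1 = 6.5, a_2 = 4.5, b_2 = 2.5, c_2 = 8, t_2 = 7.5, b_3 = 10, p_3 = 3, q_3 = 2, t_3 = 2, a_4 = 4, b_4 = 0.5, c_4 = 4, p_4 = 3.5, t_4 = 5, a_5 = 6.5, b_5 = 10, c_5 = 6.5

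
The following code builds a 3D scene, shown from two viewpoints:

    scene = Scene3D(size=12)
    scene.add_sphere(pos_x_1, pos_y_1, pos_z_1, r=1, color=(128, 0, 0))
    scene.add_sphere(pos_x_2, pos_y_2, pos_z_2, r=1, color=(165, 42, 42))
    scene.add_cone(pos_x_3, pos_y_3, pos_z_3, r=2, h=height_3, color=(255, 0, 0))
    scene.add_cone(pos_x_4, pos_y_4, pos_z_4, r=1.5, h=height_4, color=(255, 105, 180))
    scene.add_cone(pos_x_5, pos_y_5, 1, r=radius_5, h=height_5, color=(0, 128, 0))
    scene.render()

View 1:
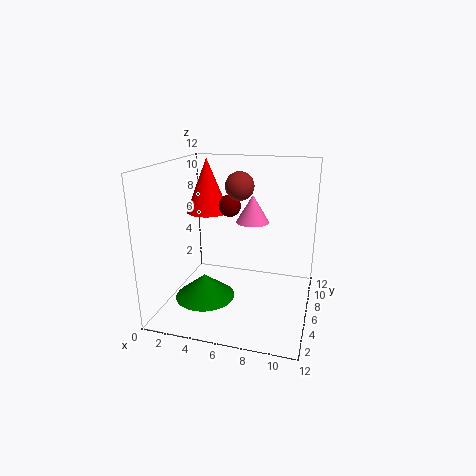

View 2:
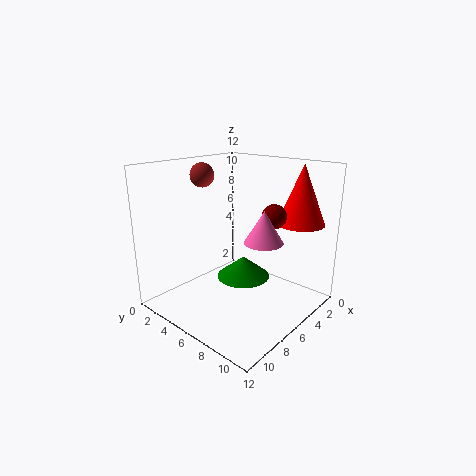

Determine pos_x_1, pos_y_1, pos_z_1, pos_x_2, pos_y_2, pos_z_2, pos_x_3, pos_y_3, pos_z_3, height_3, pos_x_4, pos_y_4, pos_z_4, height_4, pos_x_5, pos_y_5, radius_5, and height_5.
pos_x_1 = 4.5; pos_y_1 = 8.5; pos_z_1 = 8; pos_x_2 = 7; pos_y_2 = 3; pos_z_2 = 11; pos_x_3 = 2; pos_y_3 = 9.5; pos_z_3 = 7; height_3 = 5; pos_x_4 = 6.5; pos_y_4 = 9; pos_z_4 = 6.5; height_4 = 2.5; pos_x_5 = 3.5; pos_y_5 = 4.5; radius_5 = 2.5; height_5 = 2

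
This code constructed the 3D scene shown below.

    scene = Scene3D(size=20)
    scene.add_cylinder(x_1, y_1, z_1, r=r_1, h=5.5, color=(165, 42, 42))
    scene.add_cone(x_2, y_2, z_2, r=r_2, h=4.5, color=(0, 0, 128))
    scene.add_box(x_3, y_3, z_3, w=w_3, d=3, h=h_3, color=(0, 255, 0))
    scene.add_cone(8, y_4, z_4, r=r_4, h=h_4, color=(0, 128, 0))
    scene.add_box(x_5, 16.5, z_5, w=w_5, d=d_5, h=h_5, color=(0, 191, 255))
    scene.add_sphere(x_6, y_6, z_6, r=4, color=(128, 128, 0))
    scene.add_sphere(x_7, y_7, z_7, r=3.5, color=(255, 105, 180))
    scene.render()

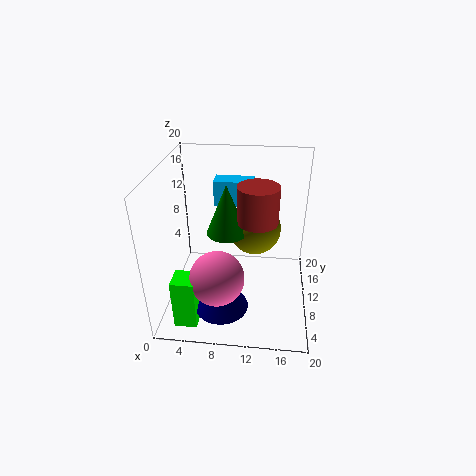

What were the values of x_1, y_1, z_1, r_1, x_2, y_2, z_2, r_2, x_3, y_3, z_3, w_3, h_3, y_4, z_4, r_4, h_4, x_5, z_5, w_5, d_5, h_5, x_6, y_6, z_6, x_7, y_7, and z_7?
x_1 = 12.5
y_1 = 13
z_1 = 11
r_1 = 3
x_2 = 8.5
y_2 = 4
z_2 = 3
r_2 = 3.5
x_3 = 2.5
y_3 = 1.5
z_3 = 1
w_3 = 3
h_3 = 7
y_4 = 13
z_4 = 9
r_4 = 3
h_4 = 7.5
x_5 = 5.5
z_5 = 11.5
w_5 = 6
d_5 = 3
h_5 = 4
x_6 = 12
y_6 = 15.5
z_6 = 8.5
x_7 = 8
y_7 = 4
z_7 = 7.5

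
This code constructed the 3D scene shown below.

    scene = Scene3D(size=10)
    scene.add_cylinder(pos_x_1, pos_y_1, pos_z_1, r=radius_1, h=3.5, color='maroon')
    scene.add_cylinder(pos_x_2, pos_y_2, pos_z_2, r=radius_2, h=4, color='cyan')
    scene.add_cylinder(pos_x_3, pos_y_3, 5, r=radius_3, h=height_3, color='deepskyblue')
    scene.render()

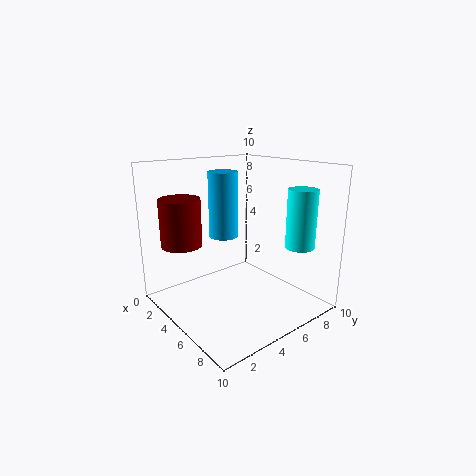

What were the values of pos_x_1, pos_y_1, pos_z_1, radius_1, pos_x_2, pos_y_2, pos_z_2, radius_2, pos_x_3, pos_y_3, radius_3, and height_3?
pos_x_1 = 1.5
pos_y_1 = 2.5
pos_z_1 = 4
radius_1 = 1.5
pos_x_2 = 8
pos_y_2 = 8
pos_z_2 = 4.5
radius_2 = 1
pos_x_3 = 4
pos_y_3 = 4.5
radius_3 = 1
height_3 = 4.5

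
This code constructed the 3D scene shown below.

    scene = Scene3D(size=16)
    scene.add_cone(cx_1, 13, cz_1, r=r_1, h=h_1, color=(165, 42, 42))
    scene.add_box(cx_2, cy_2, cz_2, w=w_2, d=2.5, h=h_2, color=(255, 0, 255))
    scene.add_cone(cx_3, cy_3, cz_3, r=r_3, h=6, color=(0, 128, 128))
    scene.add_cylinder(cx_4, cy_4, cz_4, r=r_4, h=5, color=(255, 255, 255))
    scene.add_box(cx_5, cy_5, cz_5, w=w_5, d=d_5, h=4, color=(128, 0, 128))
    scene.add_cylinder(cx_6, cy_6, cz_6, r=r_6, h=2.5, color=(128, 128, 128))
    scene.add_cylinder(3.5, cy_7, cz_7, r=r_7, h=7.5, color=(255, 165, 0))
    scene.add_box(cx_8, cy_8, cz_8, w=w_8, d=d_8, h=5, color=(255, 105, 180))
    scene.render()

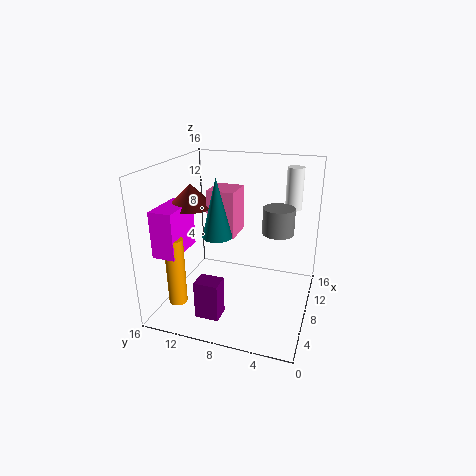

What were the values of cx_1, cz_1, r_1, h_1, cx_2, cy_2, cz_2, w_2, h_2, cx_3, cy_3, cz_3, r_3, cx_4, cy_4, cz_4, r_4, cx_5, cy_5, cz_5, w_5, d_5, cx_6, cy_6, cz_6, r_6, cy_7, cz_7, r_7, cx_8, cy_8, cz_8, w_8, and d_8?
cx_1 = 7
cz_1 = 11.5
r_1 = 2.5
h_1 = 2.5
cx_2 = 2.5
cy_2 = 13
cz_2 = 7
w_2 = 5
h_2 = 5
cx_3 = 4.5
cy_3 = 9
cz_3 = 9.5
r_3 = 1.5
cx_4 = 14
cy_4 = 3
cz_4 = 10
r_4 = 1
cx_5 = 1.5
cy_5 = 8
cz_5 = 1.5
w_5 = 2
d_5 = 2.5
cx_6 = 5
cy_6 = 3
cz_6 = 10.5
r_6 = 1.5
cy_7 = 13.5
cz_7 = 1.5
r_7 = 1
cx_8 = 6.5
cy_8 = 8
cz_8 = 8.5
w_8 = 3.5
d_8 = 3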